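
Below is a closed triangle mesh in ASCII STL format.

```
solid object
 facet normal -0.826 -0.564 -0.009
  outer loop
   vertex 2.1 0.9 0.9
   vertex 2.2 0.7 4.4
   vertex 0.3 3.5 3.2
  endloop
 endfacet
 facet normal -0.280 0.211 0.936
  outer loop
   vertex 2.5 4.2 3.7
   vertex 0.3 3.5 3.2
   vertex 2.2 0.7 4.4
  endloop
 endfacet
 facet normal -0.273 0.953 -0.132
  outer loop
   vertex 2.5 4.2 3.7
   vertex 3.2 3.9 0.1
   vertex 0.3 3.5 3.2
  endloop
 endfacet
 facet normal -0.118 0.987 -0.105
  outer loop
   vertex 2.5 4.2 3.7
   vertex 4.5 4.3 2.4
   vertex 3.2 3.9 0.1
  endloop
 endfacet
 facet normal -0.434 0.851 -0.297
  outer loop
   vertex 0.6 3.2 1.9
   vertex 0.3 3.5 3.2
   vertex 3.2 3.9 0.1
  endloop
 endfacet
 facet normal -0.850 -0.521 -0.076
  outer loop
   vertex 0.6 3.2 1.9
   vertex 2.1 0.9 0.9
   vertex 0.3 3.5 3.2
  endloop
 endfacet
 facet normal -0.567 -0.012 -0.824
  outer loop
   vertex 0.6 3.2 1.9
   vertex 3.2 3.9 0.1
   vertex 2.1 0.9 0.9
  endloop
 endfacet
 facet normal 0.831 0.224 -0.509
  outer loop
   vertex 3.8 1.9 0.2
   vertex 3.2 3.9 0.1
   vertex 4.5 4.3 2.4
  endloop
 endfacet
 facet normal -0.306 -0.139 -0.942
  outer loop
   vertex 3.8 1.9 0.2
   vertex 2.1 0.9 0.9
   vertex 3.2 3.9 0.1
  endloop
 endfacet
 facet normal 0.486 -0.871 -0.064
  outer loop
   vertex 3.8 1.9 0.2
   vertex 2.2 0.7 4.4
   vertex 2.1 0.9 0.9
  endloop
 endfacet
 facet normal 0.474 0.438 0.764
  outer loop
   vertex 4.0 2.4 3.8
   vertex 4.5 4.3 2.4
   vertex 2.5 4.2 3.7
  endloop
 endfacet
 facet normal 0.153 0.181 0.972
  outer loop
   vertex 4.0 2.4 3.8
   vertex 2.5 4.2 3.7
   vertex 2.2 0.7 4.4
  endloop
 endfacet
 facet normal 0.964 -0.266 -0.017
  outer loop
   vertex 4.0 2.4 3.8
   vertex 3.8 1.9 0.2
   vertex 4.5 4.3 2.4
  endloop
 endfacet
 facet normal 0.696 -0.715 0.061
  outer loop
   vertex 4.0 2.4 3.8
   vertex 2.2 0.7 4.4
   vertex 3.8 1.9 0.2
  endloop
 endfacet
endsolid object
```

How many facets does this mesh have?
14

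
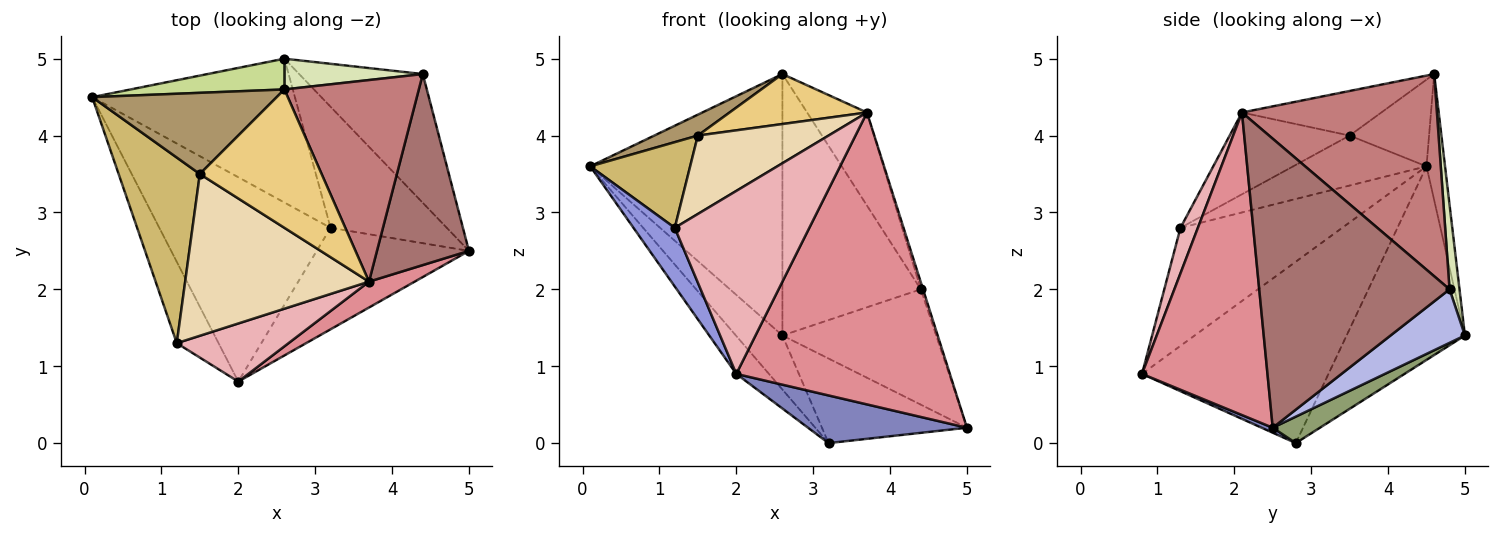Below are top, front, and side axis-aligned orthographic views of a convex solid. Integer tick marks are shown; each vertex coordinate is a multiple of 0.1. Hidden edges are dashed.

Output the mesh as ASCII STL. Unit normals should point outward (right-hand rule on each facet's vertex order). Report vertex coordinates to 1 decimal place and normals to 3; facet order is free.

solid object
 facet normal -0.721 0.126 -0.681
  outer loop
   vertex 3.2 2.8 0.0
   vertex 2.0 0.8 0.9
   vertex 0.1 4.5 3.6
  endloop
 endfacet
 facet normal 0.030 -0.425 -0.905
  outer loop
   vertex 3.2 2.8 0.0
   vertex 5.0 2.5 0.2
   vertex 2.0 0.8 0.9
  endloop
 endfacet
 facet normal -0.917 -0.234 -0.324
  outer loop
   vertex 1.2 1.3 2.8
   vertex 0.1 4.5 3.6
   vertex 2.0 0.8 0.9
  endloop
 endfacet
 facet normal 0.307 0.635 -0.709
  outer loop
   vertex 2.6 5.0 1.4
   vertex 4.4 4.8 2.0
   vertex 5.0 2.5 0.2
  endloop
 endfacet
 facet normal 0.183 0.563 -0.806
  outer loop
   vertex 2.6 5.0 1.4
   vertex 5.0 2.5 0.2
   vertex 3.2 2.8 0.0
  endloop
 endfacet
 facet normal -0.667 0.262 -0.698
  outer loop
   vertex 2.6 5.0 1.4
   vertex 3.2 2.8 0.0
   vertex 0.1 4.5 3.6
  endloop
 endfacet
 facet normal -0.095 0.989 0.116
  outer loop
   vertex 2.6 5.0 1.4
   vertex 0.1 4.5 3.6
   vertex 2.6 4.6 4.8
  endloop
 endfacet
 facet normal 0.071 0.991 0.117
  outer loop
   vertex 2.6 5.0 1.4
   vertex 2.6 4.6 4.8
   vertex 4.4 4.8 2.0
  endloop
 endfacet
 facet normal -0.414 -0.227 0.881
  outer loop
   vertex 1.5 3.5 4.0
   vertex 2.6 4.6 4.8
   vertex 0.1 4.5 3.6
  endloop
 endfacet
 facet normal -0.488 -0.366 0.793
  outer loop
   vertex 1.5 3.5 4.0
   vertex 0.1 4.5 3.6
   vertex 1.2 1.3 2.8
  endloop
 endfacet
 facet normal -0.326 -0.321 0.889
  outer loop
   vertex 3.7 2.1 4.3
   vertex 2.6 4.6 4.8
   vertex 1.5 3.5 4.0
  endloop
 endfacet
 facet normal -0.372 -0.405 0.835
  outer loop
   vertex 3.7 2.1 4.3
   vertex 1.5 3.5 4.0
   vertex 1.2 1.3 2.8
  endloop
 endfacet
 facet normal 0.953 0.011 0.303
  outer loop
   vertex 3.7 2.1 4.3
   vertex 5.0 2.5 0.2
   vertex 4.4 4.8 2.0
  endloop
 endfacet
 facet normal 0.807 0.248 0.536
  outer loop
   vertex 3.7 2.1 4.3
   vertex 4.4 4.8 2.0
   vertex 2.6 4.6 4.8
  endloop
 endfacet
 facet normal 0.505 -0.860 0.076
  outer loop
   vertex 3.7 2.1 4.3
   vertex 2.0 0.8 0.9
   vertex 5.0 2.5 0.2
  endloop
 endfacet
 facet normal 0.122 -0.946 0.300
  outer loop
   vertex 3.7 2.1 4.3
   vertex 1.2 1.3 2.8
   vertex 2.0 0.8 0.9
  endloop
 endfacet
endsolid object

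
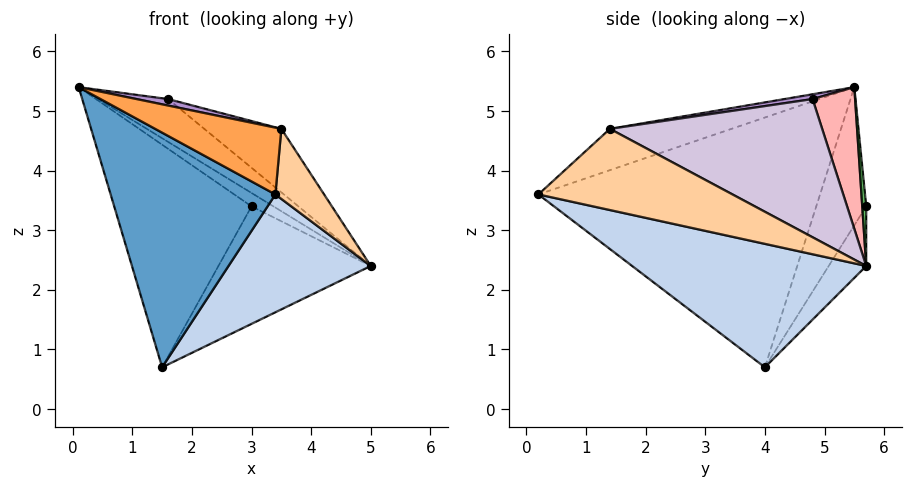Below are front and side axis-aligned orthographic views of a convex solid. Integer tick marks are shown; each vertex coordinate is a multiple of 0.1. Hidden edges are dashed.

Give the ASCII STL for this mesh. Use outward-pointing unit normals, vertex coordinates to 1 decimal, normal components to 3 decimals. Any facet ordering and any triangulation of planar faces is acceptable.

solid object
 facet normal -0.859 -0.503 -0.096
  outer loop
   vertex 1.5 4.0 0.7
   vertex 3.4 0.2 3.6
   vertex 0.1 5.5 5.4
  endloop
 endfacet
 facet normal 0.536 -0.326 -0.778
  outer loop
   vertex 1.5 4.0 0.7
   vertex 5.0 5.7 2.4
   vertex 3.4 0.2 3.6
  endloop
 endfacet
 facet normal -0.529 -0.549 0.647
  outer loop
   vertex 3.5 1.4 4.7
   vertex 0.1 5.5 5.4
   vertex 3.4 0.2 3.6
  endloop
 endfacet
 facet normal 0.955 -0.240 0.175
  outer loop
   vertex 3.5 1.4 4.7
   vertex 3.4 0.2 3.6
   vertex 5.0 5.7 2.4
  endloop
 endfacet
 facet normal 0.168 0.926 0.337
  outer loop
   vertex 3.0 5.7 3.4
   vertex 0.1 5.5 5.4
   vertex 5.0 5.7 2.4
  endloop
 endfacet
 facet normal -0.317 0.872 -0.373
  outer loop
   vertex 3.0 5.7 3.4
   vertex 1.5 4.0 0.7
   vertex 0.1 5.5 5.4
  endloop
 endfacet
 facet normal -0.216 0.876 -0.432
  outer loop
   vertex 3.0 5.7 3.4
   vertex 5.0 5.7 2.4
   vertex 1.5 4.0 0.7
  endloop
 endfacet
 facet normal 0.385 0.633 0.671
  outer loop
   vertex 1.6 4.8 5.2
   vertex 5.0 5.7 2.4
   vertex 0.1 5.5 5.4
  endloop
 endfacet
 facet normal 0.087 -0.097 0.991
  outer loop
   vertex 1.6 4.8 5.2
   vertex 0.1 5.5 5.4
   vertex 3.5 1.4 4.7
  endloop
 endfacet
 facet normal 0.587 0.213 0.781
  outer loop
   vertex 1.6 4.8 5.2
   vertex 3.5 1.4 4.7
   vertex 5.0 5.7 2.4
  endloop
 endfacet
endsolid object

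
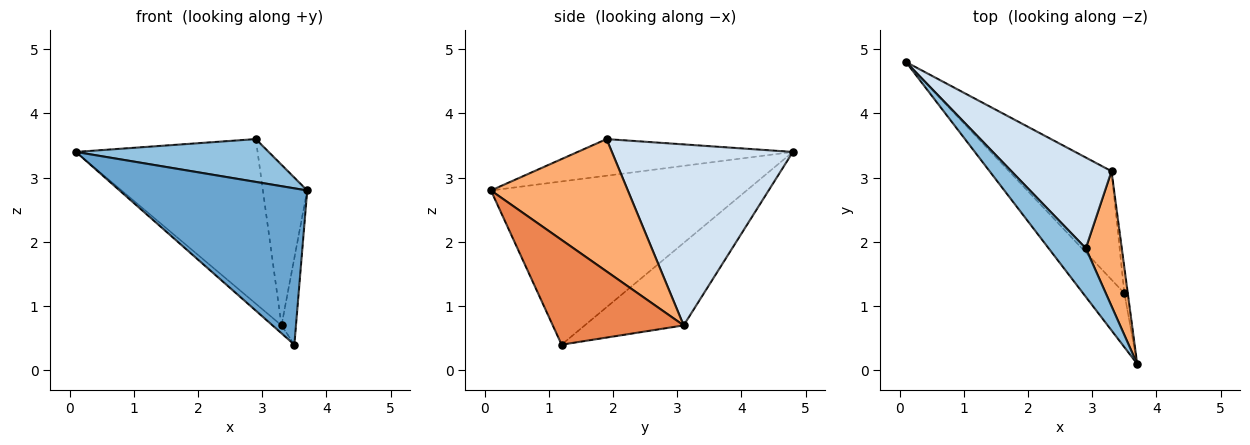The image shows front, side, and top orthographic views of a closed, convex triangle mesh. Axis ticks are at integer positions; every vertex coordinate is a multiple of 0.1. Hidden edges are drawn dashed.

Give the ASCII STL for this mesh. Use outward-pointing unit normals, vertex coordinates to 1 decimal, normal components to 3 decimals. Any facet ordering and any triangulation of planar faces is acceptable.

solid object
 facet normal -0.790 -0.580 -0.200
  outer loop
   vertex 3.5 1.2 0.4
   vertex 3.7 0.1 2.8
   vertex 0.1 4.8 3.4
  endloop
 endfacet
 facet normal -0.594 -0.532 0.603
  outer loop
   vertex 2.9 1.9 3.6
   vertex 0.1 4.8 3.4
   vertex 3.7 0.1 2.8
  endloop
 endfacet
 facet normal -0.626 0.057 -0.778
  outer loop
   vertex 3.3 3.1 0.7
   vertex 3.5 1.2 0.4
   vertex 0.1 4.8 3.4
  endloop
 endfacet
 facet normal 0.657 0.660 0.364
  outer loop
   vertex 3.3 3.1 0.7
   vertex 0.1 4.8 3.4
   vertex 2.9 1.9 3.6
  endloop
 endfacet
 facet normal 0.993 0.110 -0.033
  outer loop
   vertex 3.3 3.1 0.7
   vertex 3.7 0.1 2.8
   vertex 3.5 1.2 0.4
  endloop
 endfacet
 facet normal 0.921 0.298 0.250
  outer loop
   vertex 3.3 3.1 0.7
   vertex 2.9 1.9 3.6
   vertex 3.7 0.1 2.8
  endloop
 endfacet
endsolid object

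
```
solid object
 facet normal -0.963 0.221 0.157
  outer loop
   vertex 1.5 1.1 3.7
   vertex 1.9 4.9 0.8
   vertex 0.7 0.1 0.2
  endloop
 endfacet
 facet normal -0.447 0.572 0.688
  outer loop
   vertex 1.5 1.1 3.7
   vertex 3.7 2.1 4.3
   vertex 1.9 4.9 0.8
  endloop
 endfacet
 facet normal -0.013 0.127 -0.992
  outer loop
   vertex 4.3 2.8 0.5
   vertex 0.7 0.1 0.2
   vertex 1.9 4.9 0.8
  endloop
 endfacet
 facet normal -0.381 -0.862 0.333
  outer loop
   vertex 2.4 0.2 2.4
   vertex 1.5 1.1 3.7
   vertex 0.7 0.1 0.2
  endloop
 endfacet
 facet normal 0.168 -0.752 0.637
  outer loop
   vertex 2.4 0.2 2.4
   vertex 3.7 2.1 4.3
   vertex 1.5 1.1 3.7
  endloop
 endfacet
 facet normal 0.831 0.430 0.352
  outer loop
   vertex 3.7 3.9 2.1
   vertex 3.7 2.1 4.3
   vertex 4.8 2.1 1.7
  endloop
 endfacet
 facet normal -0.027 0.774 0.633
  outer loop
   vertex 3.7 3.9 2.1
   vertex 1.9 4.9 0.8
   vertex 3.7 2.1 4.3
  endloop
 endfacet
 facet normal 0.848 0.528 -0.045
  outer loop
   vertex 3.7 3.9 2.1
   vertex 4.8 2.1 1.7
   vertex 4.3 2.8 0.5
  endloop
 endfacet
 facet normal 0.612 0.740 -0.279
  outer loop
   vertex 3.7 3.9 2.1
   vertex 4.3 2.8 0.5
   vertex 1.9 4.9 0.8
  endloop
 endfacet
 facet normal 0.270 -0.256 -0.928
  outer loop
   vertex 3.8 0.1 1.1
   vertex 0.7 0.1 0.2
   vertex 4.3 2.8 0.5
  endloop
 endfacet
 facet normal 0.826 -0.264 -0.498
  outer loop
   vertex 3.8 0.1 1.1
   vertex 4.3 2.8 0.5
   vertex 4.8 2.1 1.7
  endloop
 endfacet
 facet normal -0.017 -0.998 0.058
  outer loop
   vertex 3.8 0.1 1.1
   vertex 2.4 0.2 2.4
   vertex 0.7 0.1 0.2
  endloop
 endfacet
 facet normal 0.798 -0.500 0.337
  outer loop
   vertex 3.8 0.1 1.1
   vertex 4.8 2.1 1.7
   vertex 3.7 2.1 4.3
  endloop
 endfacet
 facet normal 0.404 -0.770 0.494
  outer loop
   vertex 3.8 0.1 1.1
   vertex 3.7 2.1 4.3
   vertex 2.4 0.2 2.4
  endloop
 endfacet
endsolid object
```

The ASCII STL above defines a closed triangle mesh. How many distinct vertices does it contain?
9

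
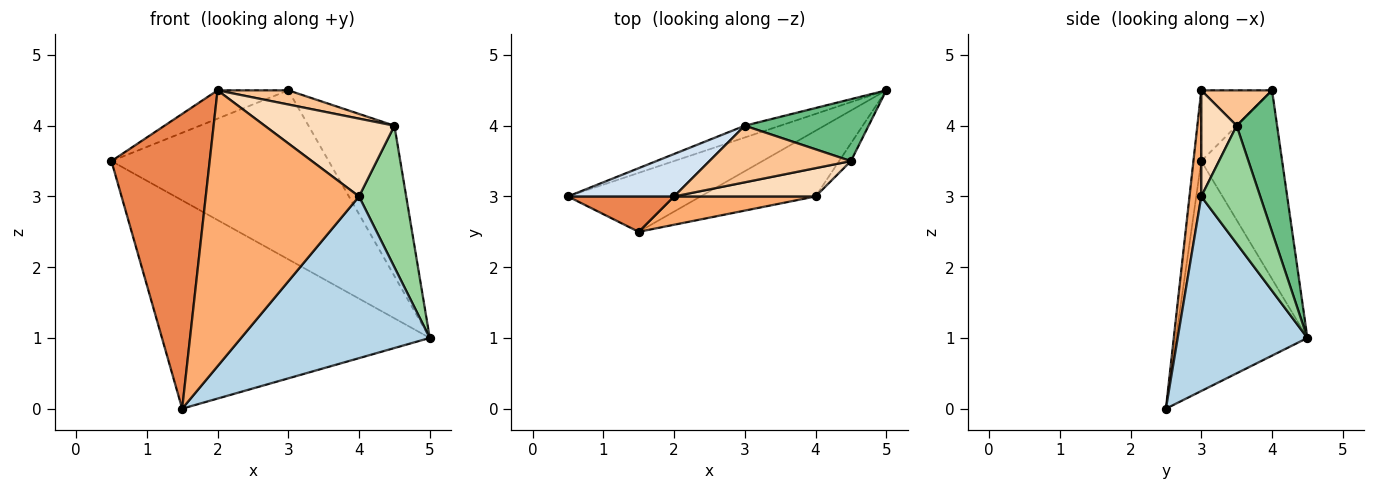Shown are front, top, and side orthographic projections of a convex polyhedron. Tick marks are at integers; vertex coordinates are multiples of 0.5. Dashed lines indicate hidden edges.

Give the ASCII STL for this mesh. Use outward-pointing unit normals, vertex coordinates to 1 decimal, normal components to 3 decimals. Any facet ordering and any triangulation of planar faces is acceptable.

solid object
 facet normal -0.427 0.870 -0.246
  outer loop
   vertex 1.5 2.5 0.0
   vertex 0.5 3.0 3.5
   vertex 5.0 4.5 1.0
  endloop
 endfacet
 facet normal -0.348 0.935 -0.065
  outer loop
   vertex 3.0 4.0 4.5
   vertex 5.0 4.5 1.0
   vertex 0.5 3.0 3.5
  endloop
 endfacet
 facet normal 0.537 -0.781 -0.317
  outer loop
   vertex 4.0 3.0 3.0
   vertex 1.5 2.5 0.0
   vertex 5.0 4.5 1.0
  endloop
 endfacet
 facet normal -0.485 0.485 0.728
  outer loop
   vertex 2.0 3.0 4.5
   vertex 3.0 4.0 4.5
   vertex 0.5 3.0 3.5
  endloop
 endfacet
 facet normal -0.079 -0.990 0.119
  outer loop
   vertex 2.0 3.0 4.5
   vertex 0.5 3.0 3.5
   vertex 1.5 2.5 0.0
  endloop
 endfacet
 facet normal 0.076 -0.992 0.102
  outer loop
   vertex 2.0 3.0 4.5
   vertex 1.5 2.5 0.0
   vertex 4.0 3.0 3.0
  endloop
 endfacet
 facet normal 0.236 -0.236 0.943
  outer loop
   vertex 4.5 3.5 4.0
   vertex 3.0 4.0 4.5
   vertex 2.0 3.0 4.5
  endloop
 endfacet
 facet normal 0.248 -0.910 0.331
  outer loop
   vertex 4.5 3.5 4.0
   vertex 2.0 3.0 4.5
   vertex 4.0 3.0 3.0
  endloop
 endfacet
 facet normal 0.399 0.848 0.349
  outer loop
   vertex 4.5 3.5 4.0
   vertex 5.0 4.5 1.0
   vertex 3.0 4.0 4.5
  endloop
 endfacet
 facet normal 0.778 -0.623 -0.078
  outer loop
   vertex 4.5 3.5 4.0
   vertex 4.0 3.0 3.0
   vertex 5.0 4.5 1.0
  endloop
 endfacet
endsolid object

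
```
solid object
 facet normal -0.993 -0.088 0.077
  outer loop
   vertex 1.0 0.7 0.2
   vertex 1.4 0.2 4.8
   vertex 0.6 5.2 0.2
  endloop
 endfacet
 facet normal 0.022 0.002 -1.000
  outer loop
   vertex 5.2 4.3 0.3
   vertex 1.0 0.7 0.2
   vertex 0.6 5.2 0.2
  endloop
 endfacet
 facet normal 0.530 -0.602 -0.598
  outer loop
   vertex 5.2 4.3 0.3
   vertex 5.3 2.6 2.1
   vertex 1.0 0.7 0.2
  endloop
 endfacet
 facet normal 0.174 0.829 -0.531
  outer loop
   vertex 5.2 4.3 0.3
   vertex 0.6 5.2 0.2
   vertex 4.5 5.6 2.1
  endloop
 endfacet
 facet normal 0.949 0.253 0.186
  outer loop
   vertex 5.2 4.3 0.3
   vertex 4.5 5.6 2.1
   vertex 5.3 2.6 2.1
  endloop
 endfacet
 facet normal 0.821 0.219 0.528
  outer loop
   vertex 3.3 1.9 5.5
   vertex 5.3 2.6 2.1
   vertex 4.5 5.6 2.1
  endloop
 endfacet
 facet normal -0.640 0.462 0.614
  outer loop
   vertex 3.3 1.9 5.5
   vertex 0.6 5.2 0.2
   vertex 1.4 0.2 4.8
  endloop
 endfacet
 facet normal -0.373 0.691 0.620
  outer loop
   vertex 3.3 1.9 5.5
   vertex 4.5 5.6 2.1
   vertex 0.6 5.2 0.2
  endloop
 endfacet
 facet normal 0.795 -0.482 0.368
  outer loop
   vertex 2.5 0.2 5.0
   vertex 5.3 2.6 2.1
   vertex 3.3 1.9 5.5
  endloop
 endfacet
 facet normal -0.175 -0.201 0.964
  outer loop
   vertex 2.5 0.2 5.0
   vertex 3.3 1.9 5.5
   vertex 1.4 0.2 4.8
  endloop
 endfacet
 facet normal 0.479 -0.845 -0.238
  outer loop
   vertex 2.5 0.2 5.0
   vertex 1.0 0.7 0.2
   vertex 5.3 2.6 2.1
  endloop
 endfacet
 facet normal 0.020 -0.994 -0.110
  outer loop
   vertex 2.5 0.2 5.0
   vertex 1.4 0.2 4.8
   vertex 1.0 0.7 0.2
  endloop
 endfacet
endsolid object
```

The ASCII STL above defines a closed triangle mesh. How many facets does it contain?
12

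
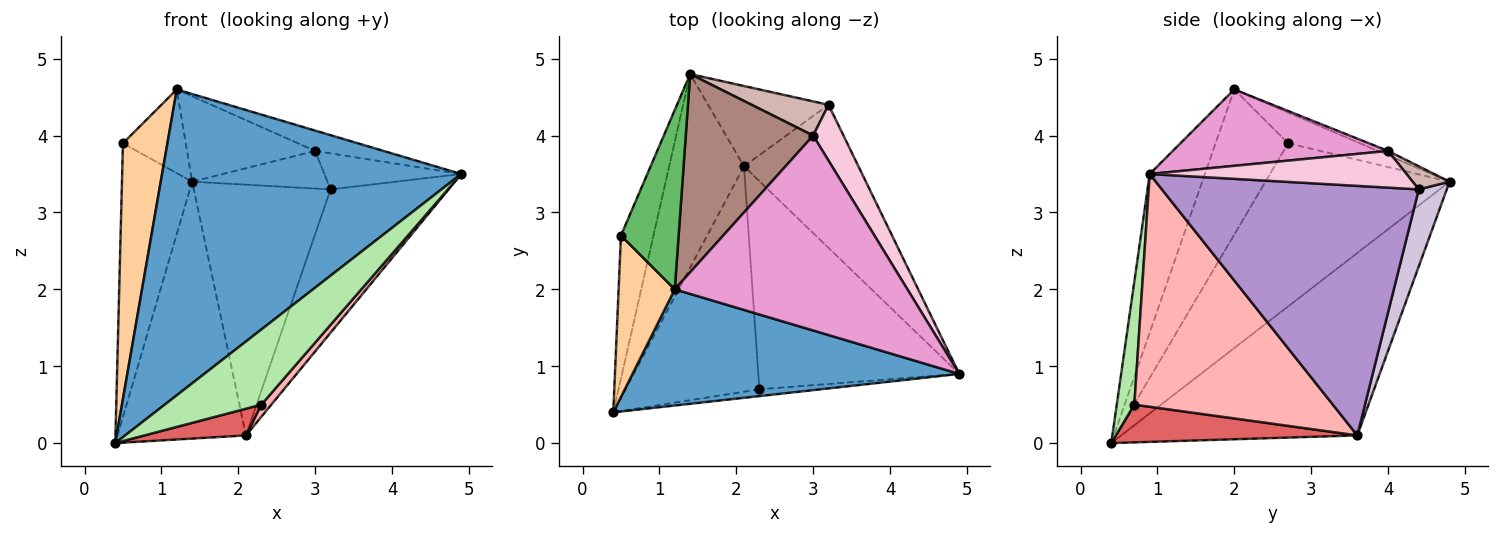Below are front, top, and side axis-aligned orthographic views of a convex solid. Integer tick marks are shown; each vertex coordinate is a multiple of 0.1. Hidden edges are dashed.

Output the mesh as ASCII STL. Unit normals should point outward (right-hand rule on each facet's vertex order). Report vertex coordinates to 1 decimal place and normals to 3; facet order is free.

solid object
 facet normal -0.170 -0.921 0.350
  outer loop
   vertex 1.2 2.0 4.6
   vertex 0.4 0.4 0.0
   vertex 4.9 0.9 3.5
  endloop
 endfacet
 facet normal -0.826 0.450 -0.339
  outer loop
   vertex 2.1 3.6 0.1
   vertex 0.4 0.4 0.0
   vertex 1.4 4.8 3.4
  endloop
 endfacet
 facet normal -0.919 0.350 -0.183
  outer loop
   vertex 0.5 2.7 3.9
   vertex 1.4 4.8 3.4
   vertex 0.4 0.4 0.0
  endloop
 endfacet
 facet normal -0.810 -0.496 0.313
  outer loop
   vertex 0.5 2.7 3.9
   vertex 0.4 0.4 0.0
   vertex 1.2 2.0 4.6
  endloop
 endfacet
 facet normal -0.435 0.381 0.816
  outer loop
   vertex 0.5 2.7 3.9
   vertex 1.2 2.0 4.6
   vertex 1.4 4.8 3.4
  endloop
 endfacet
 facet normal 0.178 -0.980 -0.089
  outer loop
   vertex 2.3 0.7 0.5
   vertex 4.9 0.9 3.5
   vertex 0.4 0.4 0.0
  endloop
 endfacet
 facet normal 0.270 -0.113 -0.956
  outer loop
   vertex 2.3 0.7 0.5
   vertex 0.4 0.4 0.0
   vertex 2.1 3.6 0.1
  endloop
 endfacet
 facet normal 0.756 -0.038 -0.653
  outer loop
   vertex 2.3 0.7 0.5
   vertex 2.1 3.6 0.1
   vertex 4.9 0.9 3.5
  endloop
 endfacet
 facet normal 0.839 0.385 -0.385
  outer loop
   vertex 3.2 4.4 3.3
   vertex 4.9 0.9 3.5
   vertex 2.1 3.6 0.1
  endloop
 endfacet
 facet normal 0.191 0.935 -0.299
  outer loop
   vertex 3.2 4.4 3.3
   vertex 2.1 3.6 0.1
   vertex 1.4 4.8 3.4
  endloop
 endfacet
 facet normal -0.032 0.396 0.918
  outer loop
   vertex 3.0 4.0 3.8
   vertex 1.4 4.8 3.4
   vertex 1.2 2.0 4.6
  endloop
 endfacet
 facet normal 0.198 0.725 0.659
  outer loop
   vertex 3.0 4.0 3.8
   vertex 3.2 4.4 3.3
   vertex 1.4 4.8 3.4
  endloop
 endfacet
 facet normal 0.310 0.099 0.945
  outer loop
   vertex 3.0 4.0 3.8
   vertex 1.2 2.0 4.6
   vertex 4.9 0.9 3.5
  endloop
 endfacet
 facet normal 0.713 0.380 0.589
  outer loop
   vertex 3.0 4.0 3.8
   vertex 4.9 0.9 3.5
   vertex 3.2 4.4 3.3
  endloop
 endfacet
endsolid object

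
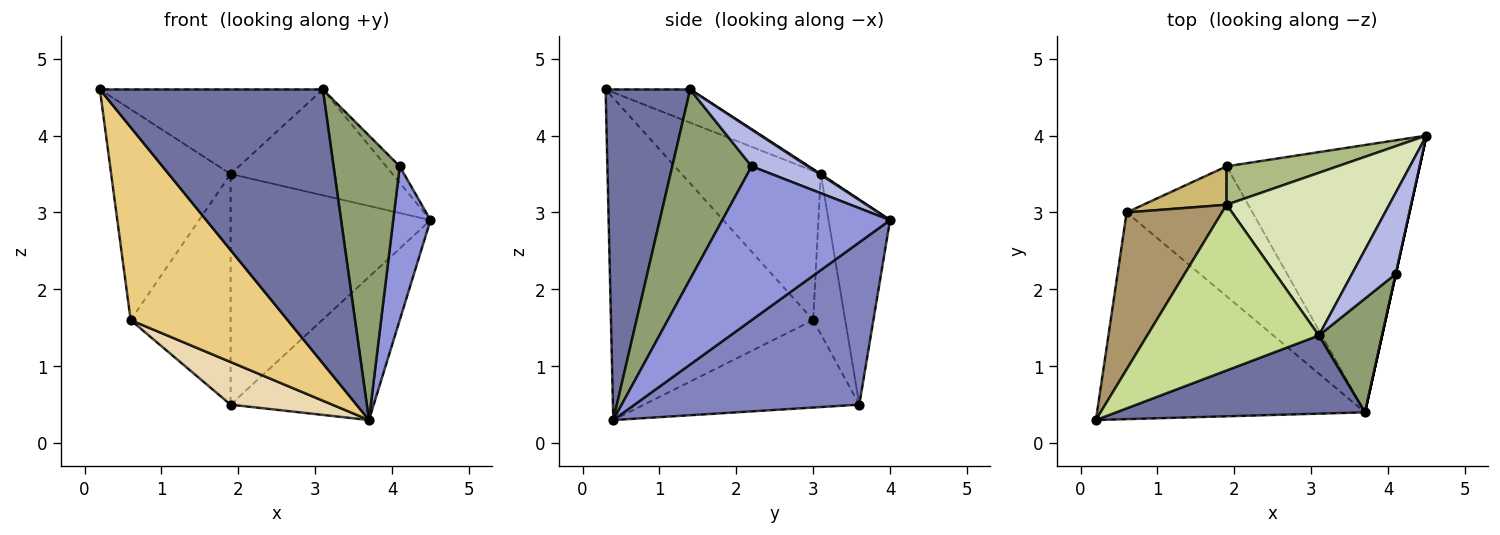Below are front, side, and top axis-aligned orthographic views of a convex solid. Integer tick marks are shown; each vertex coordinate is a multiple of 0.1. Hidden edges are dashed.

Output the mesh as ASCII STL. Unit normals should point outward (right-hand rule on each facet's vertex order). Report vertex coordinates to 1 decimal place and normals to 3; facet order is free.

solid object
 facet normal 0.343 -0.903 0.258
  outer loop
   vertex 3.1 1.4 4.6
   vertex 0.2 0.3 4.6
   vertex 3.7 0.4 0.3
  endloop
 endfacet
 facet normal 0.595 0.379 -0.708
  outer loop
   vertex 1.9 3.6 0.5
   vertex 4.5 4.0 2.9
   vertex 3.7 0.4 0.3
  endloop
 endfacet
 facet normal 0.976 -0.217 0.000
  outer loop
   vertex 4.1 2.2 3.6
   vertex 3.7 0.4 0.3
   vertex 4.5 4.0 2.9
  endloop
 endfacet
 facet normal 0.635 0.154 0.757
  outer loop
   vertex 4.1 2.2 3.6
   vertex 4.5 4.0 2.9
   vertex 3.1 1.4 4.6
  endloop
 endfacet
 facet normal 0.744 -0.620 0.248
  outer loop
   vertex 4.1 2.2 3.6
   vertex 3.1 1.4 4.6
   vertex 3.7 0.4 0.3
  endloop
 endfacet
 facet normal -0.290 0.944 0.157
  outer loop
   vertex 1.9 3.1 3.5
   vertex 4.5 4.0 2.9
   vertex 1.9 3.6 0.5
  endloop
 endfacet
 facet normal -0.170 0.448 0.878
  outer loop
   vertex 1.9 3.1 3.5
   vertex 0.2 0.3 4.6
   vertex 3.1 1.4 4.6
  endloop
 endfacet
 facet normal 0.005 0.546 0.838
  outer loop
   vertex 1.9 3.1 3.5
   vertex 3.1 1.4 4.6
   vertex 4.5 4.0 2.9
  endloop
 endfacet
 facet normal -0.683 0.586 0.436
  outer loop
   vertex 0.6 3.0 1.6
   vertex 0.2 0.3 4.6
   vertex 1.9 3.1 3.5
  endloop
 endfacet
 facet normal -0.301 0.941 0.157
  outer loop
   vertex 0.6 3.0 1.6
   vertex 1.9 3.1 3.5
   vertex 1.9 3.6 0.5
  endloop
 endfacet
 facet normal -0.660 -0.512 -0.549
  outer loop
   vertex 0.6 3.0 1.6
   vertex 3.7 0.4 0.3
   vertex 0.2 0.3 4.6
  endloop
 endfacet
 facet normal -0.551 -0.260 -0.793
  outer loop
   vertex 0.6 3.0 1.6
   vertex 1.9 3.6 0.5
   vertex 3.7 0.4 0.3
  endloop
 endfacet
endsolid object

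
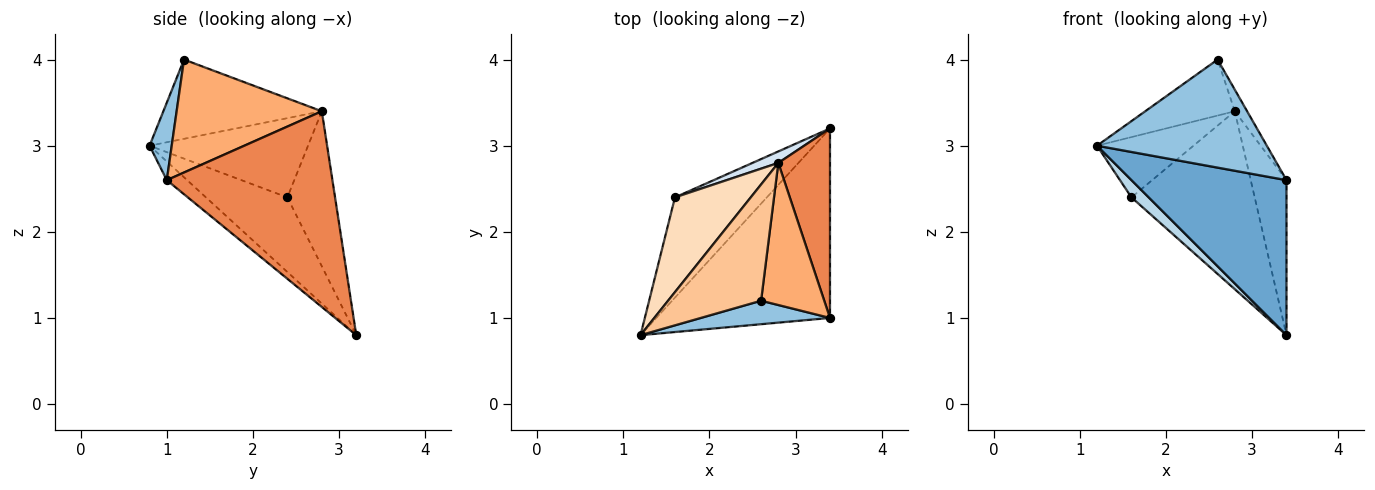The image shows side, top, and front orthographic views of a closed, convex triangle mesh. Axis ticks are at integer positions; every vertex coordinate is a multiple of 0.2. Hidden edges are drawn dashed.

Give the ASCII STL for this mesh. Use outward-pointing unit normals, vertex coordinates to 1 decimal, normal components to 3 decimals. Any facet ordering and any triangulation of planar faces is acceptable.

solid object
 facet normal -0.083 -0.631 -0.771
  outer loop
   vertex 3.4 1.0 2.6
   vertex 1.2 0.8 3.0
   vertex 3.4 3.2 0.8
  endloop
 endfacet
 facet normal 0.126 -0.969 0.211
  outer loop
   vertex 3.4 1.0 2.6
   vertex 2.6 1.2 4.0
   vertex 1.2 0.8 3.0
  endloop
 endfacet
 facet normal -0.625 -0.132 -0.769
  outer loop
   vertex 1.6 2.4 2.4
   vertex 3.4 3.2 0.8
   vertex 1.2 0.8 3.0
  endloop
 endfacet
 facet normal -0.360 0.931 0.060
  outer loop
   vertex 2.8 2.8 3.4
   vertex 3.4 3.2 0.8
   vertex 1.6 2.4 2.4
  endloop
 endfacet
 facet normal 0.946 0.204 0.250
  outer loop
   vertex 2.8 2.8 3.4
   vertex 3.4 1.0 2.6
   vertex 3.4 3.2 0.8
  endloop
 endfacet
 facet normal 0.870 0.074 0.487
  outer loop
   vertex 2.8 2.8 3.4
   vertex 2.6 1.2 4.0
   vertex 3.4 1.0 2.6
  endloop
 endfacet
 facet normal -0.609 0.344 0.715
  outer loop
   vertex 2.8 2.8 3.4
   vertex 1.2 0.8 3.0
   vertex 2.6 1.2 4.0
  endloop
 endfacet
 facet normal -0.661 0.403 0.633
  outer loop
   vertex 2.8 2.8 3.4
   vertex 1.6 2.4 2.4
   vertex 1.2 0.8 3.0
  endloop
 endfacet
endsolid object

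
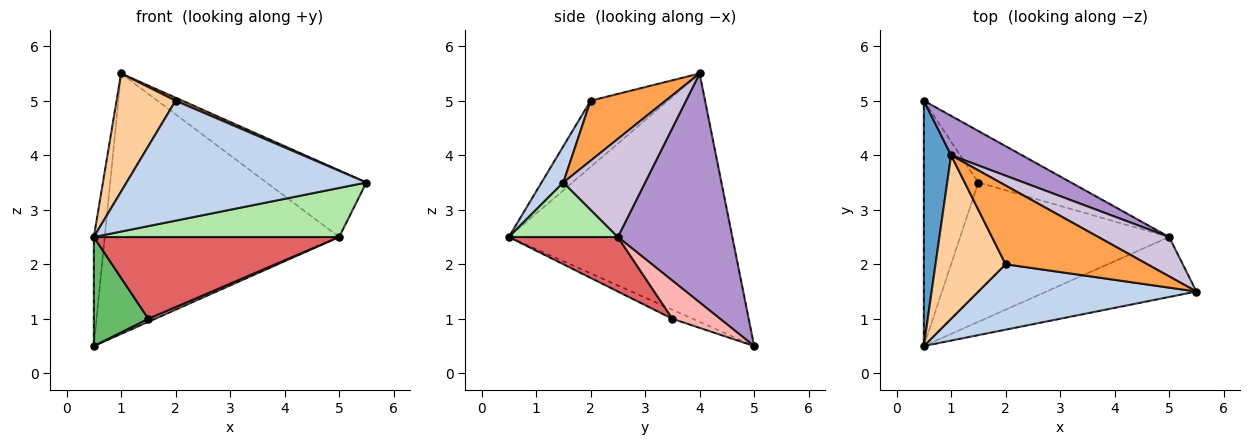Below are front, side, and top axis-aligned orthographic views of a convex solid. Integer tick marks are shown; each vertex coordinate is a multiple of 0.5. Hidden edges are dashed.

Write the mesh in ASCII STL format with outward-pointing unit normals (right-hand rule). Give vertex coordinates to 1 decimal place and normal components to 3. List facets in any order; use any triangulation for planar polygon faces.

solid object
 facet normal -0.993 0.048 0.109
  outer loop
   vertex 1.0 4.0 5.5
   vertex 0.5 5.0 0.5
   vertex 0.5 0.5 2.5
  endloop
 endfacet
 facet normal 0.080 -0.875 0.477
  outer loop
   vertex 2.0 2.0 5.0
   vertex 0.5 0.5 2.5
   vertex 5.5 1.5 3.5
  endloop
 endfacet
 facet normal 0.389 -0.035 0.920
  outer loop
   vertex 2.0 2.0 5.0
   vertex 5.5 1.5 3.5
   vertex 1.0 4.0 5.5
  endloop
 endfacet
 facet normal -0.608 -0.465 0.644
  outer loop
   vertex 2.0 2.0 5.0
   vertex 1.0 4.0 5.5
   vertex 0.5 0.5 2.5
  endloop
 endfacet
 facet normal -0.151 -0.402 -0.903
  outer loop
   vertex 1.5 3.5 1.0
   vertex 0.5 0.5 2.5
   vertex 0.5 5.0 0.5
  endloop
 endfacet
 facet normal 0.271 -0.610 -0.745
  outer loop
   vertex 5.0 2.5 2.5
   vertex 5.5 1.5 3.5
   vertex 0.5 0.5 2.5
  endloop
 endfacet
 facet normal 0.219 -0.494 -0.841
  outer loop
   vertex 5.0 2.5 2.5
   vertex 0.5 0.5 2.5
   vertex 1.5 3.5 1.0
  endloop
 endfacet
 facet normal 0.380 -0.054 -0.923
  outer loop
   vertex 5.0 2.5 2.5
   vertex 1.5 3.5 1.0
   vertex 0.5 5.0 0.5
  endloop
 endfacet
 facet normal 0.435 0.890 0.135
  outer loop
   vertex 5.0 2.5 2.5
   vertex 0.5 5.0 0.5
   vertex 1.0 4.0 5.5
  endloop
 endfacet
 facet normal 0.576 0.704 0.416
  outer loop
   vertex 5.0 2.5 2.5
   vertex 1.0 4.0 5.5
   vertex 5.5 1.5 3.5
  endloop
 endfacet
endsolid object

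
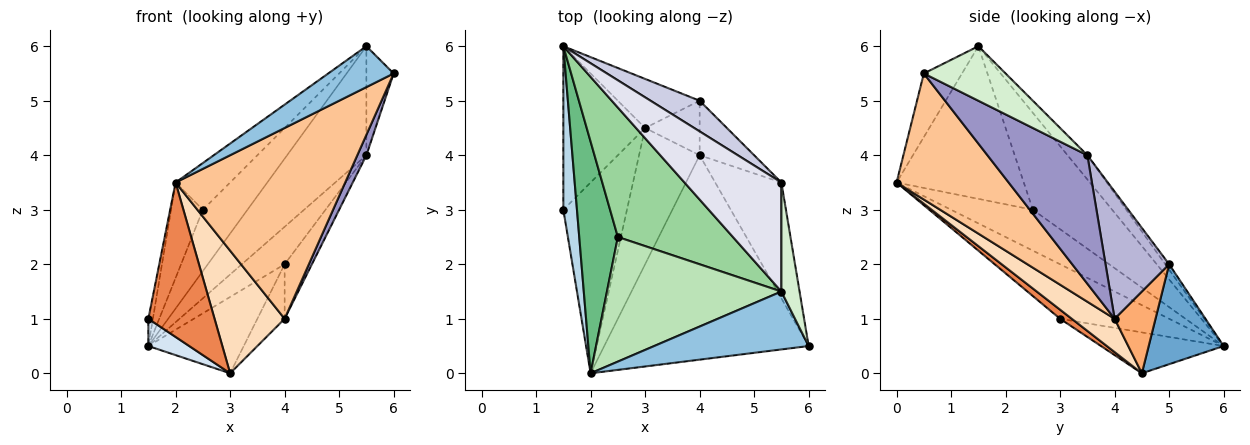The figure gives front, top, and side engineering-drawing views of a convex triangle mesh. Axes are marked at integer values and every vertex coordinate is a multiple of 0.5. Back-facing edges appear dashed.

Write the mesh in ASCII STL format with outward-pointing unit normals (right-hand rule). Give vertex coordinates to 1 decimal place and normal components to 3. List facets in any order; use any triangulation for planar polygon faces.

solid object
 facet normal 0.551 0.702 -0.451
  outer loop
   vertex 4.0 5.0 2.0
   vertex 3.0 4.5 0.0
   vertex 1.5 6.0 0.5
  endloop
 endfacet
 facet normal -0.319 -0.547 0.774
  outer loop
   vertex 5.5 1.5 6.0
   vertex 2.0 0.0 3.5
   vertex 6.0 0.5 5.5
  endloop
 endfacet
 facet normal -0.969 0.040 0.242
  outer loop
   vertex 1.5 3.0 1.0
   vertex 2.0 0.0 3.5
   vertex 1.5 6.0 0.5
  endloop
 endfacet
 facet normal -0.442 -0.147 -0.885
  outer loop
   vertex 1.5 3.0 1.0
   vertex 1.5 6.0 0.5
   vertex 3.0 4.5 0.0
  endloop
 endfacet
 facet normal 0.110 -0.625 -0.772
  outer loop
   vertex 1.5 3.0 1.0
   vertex 3.0 4.5 0.0
   vertex 2.0 0.0 3.5
  endloop
 endfacet
 facet normal 0.728 0.485 -0.485
  outer loop
   vertex 4.0 4.0 1.0
   vertex 3.0 4.5 0.0
   vertex 4.0 5.0 2.0
  endloop
 endfacet
 facet normal 0.411 -0.622 -0.666
  outer loop
   vertex 4.0 4.0 1.0
   vertex 6.0 0.5 5.5
   vertex 2.0 0.0 3.5
  endloop
 endfacet
 facet normal 0.378 -0.619 -0.688
  outer loop
   vertex 4.0 4.0 1.0
   vertex 2.0 0.0 3.5
   vertex 3.0 4.5 0.0
  endloop
 endfacet
 facet normal -0.700 0.272 0.661
  outer loop
   vertex 2.5 2.5 3.0
   vertex 1.5 6.0 0.5
   vertex 2.0 0.0 3.5
  endloop
 endfacet
 facet normal -0.606 0.341 0.719
  outer loop
   vertex 2.5 2.5 3.0
   vertex 5.5 1.5 6.0
   vertex 1.5 6.0 0.5
  endloop
 endfacet
 facet normal -0.634 0.272 0.724
  outer loop
   vertex 2.5 2.5 3.0
   vertex 2.0 0.0 3.5
   vertex 5.5 1.5 6.0
  endloop
 endfacet
 facet normal 0.905 0.302 0.302
  outer loop
   vertex 5.5 3.5 4.0
   vertex 5.5 1.5 6.0
   vertex 6.0 0.5 5.5
  endloop
 endfacet
 facet normal 0.886 -0.081 -0.456
  outer loop
   vertex 5.5 3.5 4.0
   vertex 6.0 0.5 5.5
   vertex 4.0 4.0 1.0
  endloop
 endfacet
 facet normal 0.855 0.367 -0.367
  outer loop
   vertex 5.5 3.5 4.0
   vertex 4.0 4.0 1.0
   vertex 4.0 5.0 2.0
  endloop
 endfacet
 facet normal -0.070 0.772 0.632
  outer loop
   vertex 5.5 3.5 4.0
   vertex 4.0 5.0 2.0
   vertex 1.5 6.0 0.5
  endloop
 endfacet
 facet normal -0.174 0.696 0.696
  outer loop
   vertex 5.5 3.5 4.0
   vertex 1.5 6.0 0.5
   vertex 5.5 1.5 6.0
  endloop
 endfacet
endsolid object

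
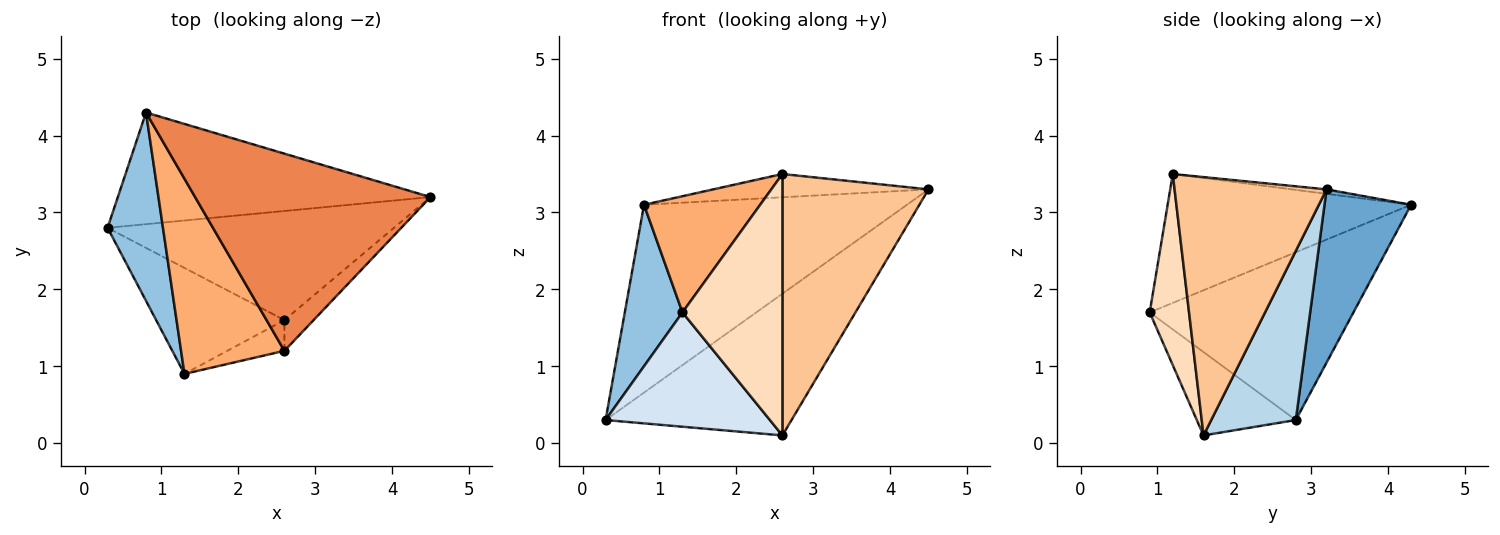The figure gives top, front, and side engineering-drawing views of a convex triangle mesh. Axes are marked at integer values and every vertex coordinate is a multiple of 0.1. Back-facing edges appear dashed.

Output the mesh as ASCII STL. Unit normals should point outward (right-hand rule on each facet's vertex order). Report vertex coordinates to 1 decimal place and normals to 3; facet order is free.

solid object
 facet normal 0.272 0.827 -0.492
  outer loop
   vertex 0.8 4.3 3.1
   vertex 4.5 3.2 3.3
   vertex 0.3 2.8 0.3
  endloop
 endfacet
 facet normal -0.917 -0.260 0.303
  outer loop
   vertex 0.8 4.3 3.1
   vertex 0.3 2.8 0.3
   vertex 1.3 0.9 1.7
  endloop
 endfacet
 facet normal 0.339 0.745 -0.574
  outer loop
   vertex 2.6 1.6 0.1
   vertex 0.3 2.8 0.3
   vertex 4.5 3.2 3.3
  endloop
 endfacet
 facet normal -0.404 -0.671 -0.622
  outer loop
   vertex 2.6 1.6 0.1
   vertex 1.3 0.9 1.7
   vertex 0.3 2.8 0.3
  endloop
 endfacet
 facet normal -0.019 0.117 0.993
  outer loop
   vertex 2.6 1.2 3.5
   vertex 4.5 3.2 3.3
   vertex 0.8 4.3 3.1
  endloop
 endfacet
 facet normal -0.731 -0.349 0.586
  outer loop
   vertex 2.6 1.2 3.5
   vertex 0.8 4.3 3.1
   vertex 1.3 0.9 1.7
  endloop
 endfacet
 facet normal 0.719 -0.691 -0.081
  outer loop
   vertex 2.6 1.2 3.5
   vertex 2.6 1.6 0.1
   vertex 4.5 3.2 3.3
  endloop
 endfacet
 facet normal 0.364 -0.925 -0.109
  outer loop
   vertex 2.6 1.2 3.5
   vertex 1.3 0.9 1.7
   vertex 2.6 1.6 0.1
  endloop
 endfacet
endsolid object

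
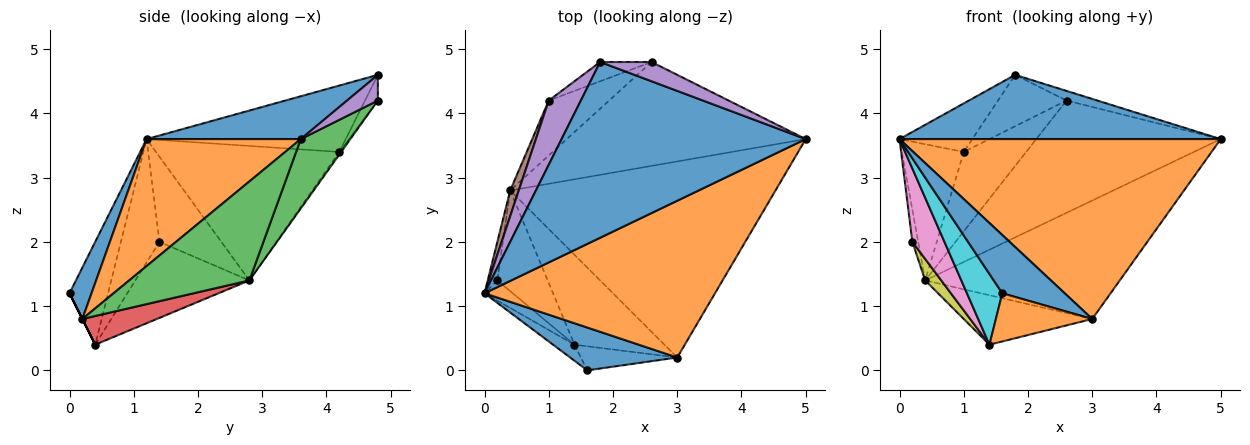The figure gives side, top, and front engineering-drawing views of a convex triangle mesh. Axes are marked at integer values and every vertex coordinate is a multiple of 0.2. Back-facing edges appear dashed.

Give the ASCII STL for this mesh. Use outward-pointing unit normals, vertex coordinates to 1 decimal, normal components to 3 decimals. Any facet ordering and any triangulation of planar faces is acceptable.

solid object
 facet normal 0.163 -0.339 0.927
  outer loop
   vertex 1.8 4.8 4.6
   vertex 0.0 1.2 3.6
   vertex 5.0 3.6 3.6
  endloop
 endfacet
 facet normal 0.340 -0.709 0.618
  outer loop
   vertex 3.0 0.2 0.8
   vertex 5.0 3.6 3.6
   vertex 0.0 1.2 3.6
  endloop
 endfacet
 facet normal 0.304 0.492 -0.815
  outer loop
   vertex 3.0 0.2 0.8
   vertex 0.4 2.8 1.4
   vertex 5.0 3.6 3.6
  endloop
 endfacet
 facet normal 0.269 0.464 -0.844
  outer loop
   vertex 3.0 0.2 0.8
   vertex 1.4 0.4 0.4
   vertex 0.4 2.8 1.4
  endloop
 endfacet
 facet normal -0.855 0.313 0.414
  outer loop
   vertex 1.0 4.2 3.4
   vertex 0.0 1.2 3.6
   vertex 1.8 4.8 4.6
  endloop
 endfacet
 facet normal -0.946 0.319 0.060
  outer loop
   vertex 1.0 4.2 3.4
   vertex 0.4 2.8 1.4
   vertex 0.0 1.2 3.6
  endloop
 endfacet
 facet normal -0.757 -0.630 -0.173
  outer loop
   vertex 0.2 1.4 2.0
   vertex 1.4 0.4 0.4
   vertex 0.0 1.2 3.6
  endloop
 endfacet
 facet normal -0.989 0.093 -0.112
  outer loop
   vertex 0.2 1.4 2.0
   vertex 0.0 1.2 3.6
   vertex 0.4 2.8 1.4
  endloop
 endfacet
 facet normal -0.828 -0.117 -0.548
  outer loop
   vertex 0.2 1.4 2.0
   vertex 0.4 2.8 1.4
   vertex 1.4 0.4 0.4
  endloop
 endfacet
 facet normal -0.729 -0.668 -0.152
  outer loop
   vertex 1.6 0.0 1.2
   vertex 0.0 1.2 3.6
   vertex 1.4 0.4 0.4
  endloop
 endfacet
 facet normal 0.274 -0.775 0.570
  outer loop
   vertex 1.6 0.0 1.2
   vertex 3.0 0.2 0.8
   vertex 0.0 1.2 3.6
  endloop
 endfacet
 facet normal 0.000 -0.894 -0.447
  outer loop
   vertex 1.6 0.0 1.2
   vertex 1.4 0.4 0.4
   vertex 3.0 0.2 0.8
  endloop
 endfacet
 facet normal 0.193 0.720 -0.666
  outer loop
   vertex 2.6 4.8 4.2
   vertex 5.0 3.6 3.6
   vertex 0.4 2.8 1.4
  endloop
 endfacet
 facet normal -0.024 0.822 -0.568
  outer loop
   vertex 2.6 4.8 4.2
   vertex 0.4 2.8 1.4
   vertex 1.0 4.2 3.4
  endloop
 endfacet
 facet normal 0.408 0.408 0.816
  outer loop
   vertex 2.6 4.8 4.2
   vertex 1.8 4.8 4.6
   vertex 5.0 3.6 3.6
  endloop
 endfacet
 facet normal -0.173 0.922 -0.346
  outer loop
   vertex 2.6 4.8 4.2
   vertex 1.0 4.2 3.4
   vertex 1.8 4.8 4.6
  endloop
 endfacet
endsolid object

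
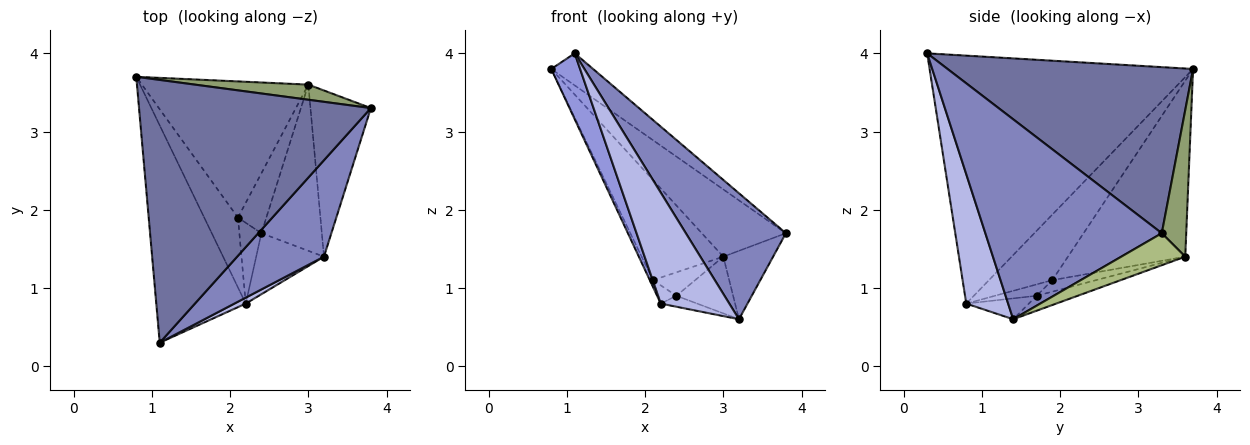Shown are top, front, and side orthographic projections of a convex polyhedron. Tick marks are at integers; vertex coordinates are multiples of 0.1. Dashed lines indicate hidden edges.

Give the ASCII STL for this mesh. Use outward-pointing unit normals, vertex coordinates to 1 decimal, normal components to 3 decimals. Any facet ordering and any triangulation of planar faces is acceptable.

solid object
 facet normal 0.579 0.099 0.809
  outer loop
   vertex 1.1 0.3 4.0
   vertex 3.8 3.3 1.7
   vertex 0.8 3.7 3.8
  endloop
 endfacet
 facet normal 0.814 -0.462 0.353
  outer loop
   vertex 3.2 1.4 0.6
   vertex 3.8 3.3 1.7
   vertex 1.1 0.3 4.0
  endloop
 endfacet
 facet normal -0.936 -0.102 -0.338
  outer loop
   vertex 2.2 0.8 0.8
   vertex 1.1 0.3 4.0
   vertex 0.8 3.7 3.8
  endloop
 endfacet
 facet normal 0.521 -0.853 0.046
  outer loop
   vertex 2.2 0.8 0.8
   vertex 3.2 1.4 0.6
   vertex 1.1 0.3 4.0
  endloop
 endfacet
 facet normal 0.273 0.939 0.211
  outer loop
   vertex 3.0 3.6 1.4
   vertex 0.8 3.7 3.8
   vertex 3.8 3.3 1.7
  endloop
 endfacet
 facet normal 0.440 0.342 -0.831
  outer loop
   vertex 3.0 3.6 1.4
   vertex 3.8 3.3 1.7
   vertex 3.2 1.4 0.6
  endloop
 endfacet
 facet normal -0.290 0.169 -0.942
  outer loop
   vertex 2.4 1.7 0.9
   vertex 3.2 1.4 0.6
   vertex 2.2 0.8 0.8
  endloop
 endfacet
 facet normal -0.228 0.314 -0.922
  outer loop
   vertex 2.4 1.7 0.9
   vertex 3.0 3.6 1.4
   vertex 3.2 1.4 0.6
  endloop
 endfacet
 facet normal -0.648 0.451 -0.613
  outer loop
   vertex 2.1 1.9 1.1
   vertex 0.8 3.7 3.8
   vertex 3.0 3.6 1.4
  endloop
 endfacet
 facet normal -0.353 0.341 -0.871
  outer loop
   vertex 2.1 1.9 1.1
   vertex 3.0 3.6 1.4
   vertex 2.4 1.7 0.9
  endloop
 endfacet
 facet normal -0.888 0.044 -0.457
  outer loop
   vertex 2.1 1.9 1.1
   vertex 2.2 0.8 0.8
   vertex 0.8 3.7 3.8
  endloop
 endfacet
 facet normal -0.450 0.197 -0.871
  outer loop
   vertex 2.1 1.9 1.1
   vertex 2.4 1.7 0.9
   vertex 2.2 0.8 0.8
  endloop
 endfacet
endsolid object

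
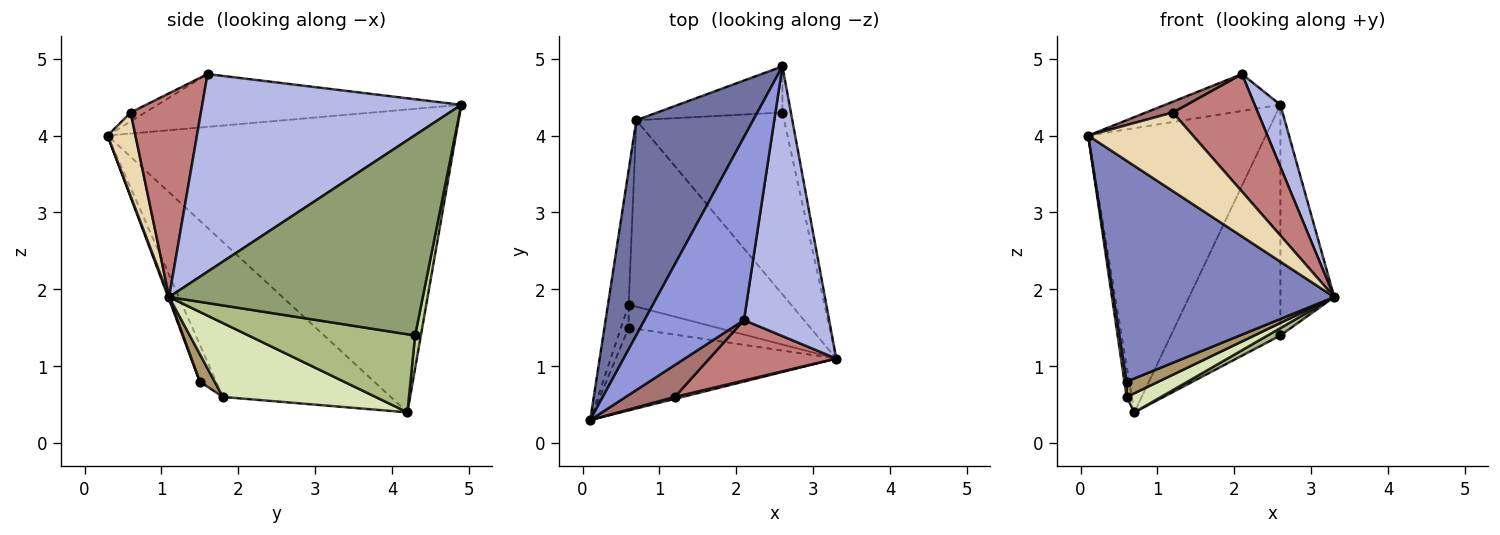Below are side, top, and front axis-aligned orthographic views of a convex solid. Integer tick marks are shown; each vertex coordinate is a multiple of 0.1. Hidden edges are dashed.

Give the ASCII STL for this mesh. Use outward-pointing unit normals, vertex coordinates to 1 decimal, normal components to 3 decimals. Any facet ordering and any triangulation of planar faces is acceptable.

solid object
 facet normal -0.842 0.430 0.325
  outer loop
   vertex 0.7 4.2 0.4
   vertex 0.1 0.3 4.0
   vertex 2.6 4.9 4.4
  endloop
 endfacet
 facet normal 0.004 -0.937 -0.351
  outer loop
   vertex 0.6 1.5 0.8
   vertex 3.3 1.1 1.9
   vertex 0.1 0.3 4.0
  endloop
 endfacet
 facet normal -0.462 0.175 0.869
  outer loop
   vertex 2.1 1.6 4.8
   vertex 2.6 4.9 4.4
   vertex 0.1 0.3 4.0
  endloop
 endfacet
 facet normal 0.915 -0.091 0.394
  outer loop
   vertex 2.1 1.6 4.8
   vertex 3.3 1.1 1.9
   vertex 2.6 4.9 4.4
  endloop
 endfacet
 facet normal 0.977 0.207 -0.041
  outer loop
   vertex 2.6 4.3 1.4
   vertex 2.6 4.9 4.4
   vertex 3.3 1.1 1.9
  endloop
 endfacet
 facet normal 0.467 -0.036 -0.884
  outer loop
   vertex 2.6 4.3 1.4
   vertex 3.3 1.1 1.9
   vertex 0.7 4.2 0.4
  endloop
 endfacet
 facet normal 0.052 0.979 -0.196
  outer loop
   vertex 2.6 4.3 1.4
   vertex 0.7 4.2 0.4
   vertex 2.6 4.9 4.4
  endloop
 endfacet
 facet normal 0.412 -0.093 -0.906
  outer loop
   vertex 0.6 1.8 0.6
   vertex 0.7 4.2 0.4
   vertex 3.3 1.1 1.9
  endloop
 endfacet
 facet normal 0.249 -0.537 -0.806
  outer loop
   vertex 0.6 1.8 0.6
   vertex 3.3 1.1 1.9
   vertex 0.6 1.5 0.8
  endloop
 endfacet
 facet normal -0.991 0.030 -0.132
  outer loop
   vertex 0.6 1.8 0.6
   vertex 0.1 0.3 4.0
   vertex 0.7 4.2 0.4
  endloop
 endfacet
 facet normal -0.970 -0.135 -0.202
  outer loop
   vertex 0.6 1.8 0.6
   vertex 0.6 1.5 0.8
   vertex 0.1 0.3 4.0
  endloop
 endfacet
 facet normal 0.257 -0.966 0.024
  outer loop
   vertex 1.2 0.6 4.3
   vertex 0.1 0.3 4.0
   vertex 3.3 1.1 1.9
  endloop
 endfacet
 facet normal -0.169 -0.315 0.934
  outer loop
   vertex 1.2 0.6 4.3
   vertex 2.1 1.6 4.8
   vertex 0.1 0.3 4.0
  endloop
 endfacet
 facet normal 0.592 -0.717 0.368
  outer loop
   vertex 1.2 0.6 4.3
   vertex 3.3 1.1 1.9
   vertex 2.1 1.6 4.8
  endloop
 endfacet
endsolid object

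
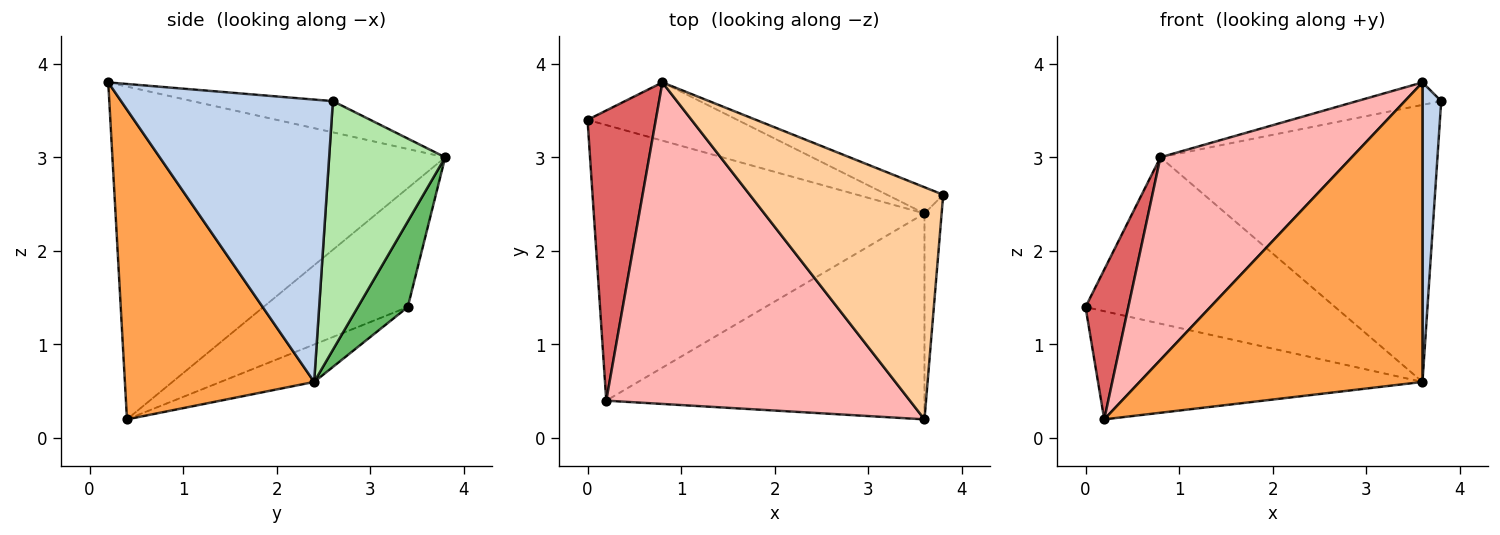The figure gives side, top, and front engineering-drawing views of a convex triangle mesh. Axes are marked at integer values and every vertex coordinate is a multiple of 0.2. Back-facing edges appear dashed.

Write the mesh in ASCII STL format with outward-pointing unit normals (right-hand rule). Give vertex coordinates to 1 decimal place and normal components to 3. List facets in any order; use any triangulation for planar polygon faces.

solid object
 facet normal -0.105 0.363 -0.926
  outer loop
   vertex 3.6 2.4 0.6
   vertex 0.2 0.4 0.2
   vertex 0.0 3.4 1.4
  endloop
 endfacet
 facet normal 0.994 -0.088 -0.060
  outer loop
   vertex 3.6 2.4 0.6
   vertex 3.8 2.6 3.6
   vertex 3.6 0.2 3.8
  endloop
 endfacet
 facet normal 0.483 -0.722 -0.496
  outer loop
   vertex 3.6 2.4 0.6
   vertex 3.6 0.2 3.8
   vertex 0.2 0.4 0.2
  endloop
 endfacet
 facet normal -0.159 0.095 0.983
  outer loop
   vertex 0.8 3.8 3.0
   vertex 3.6 0.2 3.8
   vertex 3.8 2.6 3.6
  endloop
 endfacet
 facet normal 0.185 0.927 -0.325
  outer loop
   vertex 0.8 3.8 3.0
   vertex 3.6 2.4 0.6
   vertex 0.0 3.4 1.4
  endloop
 endfacet
 facet normal 0.385 0.919 -0.087
  outer loop
   vertex 0.8 3.8 3.0
   vertex 3.8 2.6 3.6
   vertex 3.6 2.4 0.6
  endloop
 endfacet
 facet normal -0.840 -0.249 0.482
  outer loop
   vertex 0.8 3.8 3.0
   vertex 0.0 3.4 1.4
   vertex 0.2 0.4 0.2
  endloop
 endfacet
 facet normal -0.680 -0.391 0.620
  outer loop
   vertex 0.8 3.8 3.0
   vertex 0.2 0.4 0.2
   vertex 3.6 0.2 3.8
  endloop
 endfacet
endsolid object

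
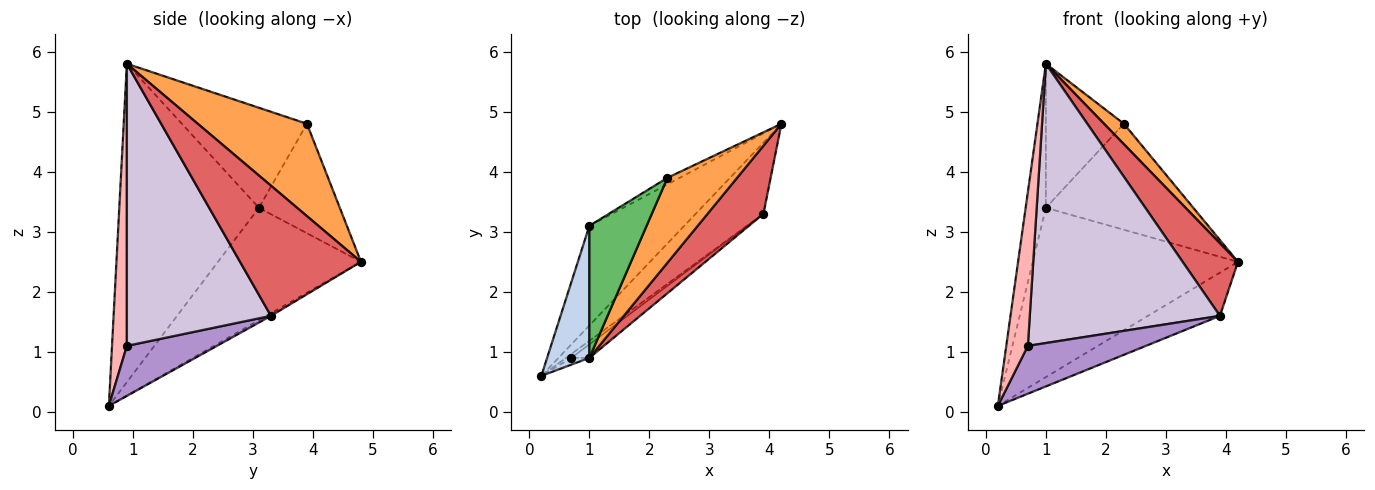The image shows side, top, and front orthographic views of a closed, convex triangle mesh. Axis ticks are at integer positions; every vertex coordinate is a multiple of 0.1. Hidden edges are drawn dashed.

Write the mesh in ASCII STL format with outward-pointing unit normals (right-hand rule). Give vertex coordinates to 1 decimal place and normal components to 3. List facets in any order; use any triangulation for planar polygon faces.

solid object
 facet normal -0.515 0.739 -0.435
  outer loop
   vertex 1.0 3.1 3.4
   vertex 4.2 4.8 2.5
   vertex 0.2 0.6 0.1
  endloop
 endfacet
 facet normal -0.981 0.142 0.130
  outer loop
   vertex 1.0 3.1 3.4
   vertex 0.2 0.6 0.1
   vertex 1.0 0.9 5.8
  endloop
 endfacet
 facet normal 0.790 -0.143 0.596
  outer loop
   vertex 2.3 3.9 4.8
   vertex 1.0 0.9 5.8
   vertex 4.2 4.8 2.5
  endloop
 endfacet
 facet normal -0.480 0.875 -0.054
  outer loop
   vertex 2.3 3.9 4.8
   vertex 4.2 4.8 2.5
   vertex 1.0 3.1 3.4
  endloop
 endfacet
 facet normal -0.763 0.476 0.437
  outer loop
   vertex 2.3 3.9 4.8
   vertex 1.0 3.1 3.4
   vertex 1.0 0.9 5.8
  endloop
 endfacet
 facet normal -0.032 0.519 -0.854
  outer loop
   vertex 3.9 3.3 1.6
   vertex 0.2 0.6 0.1
   vertex 4.2 4.8 2.5
  endloop
 endfacet
 facet normal 0.847 -0.388 0.363
  outer loop
   vertex 3.9 3.3 1.6
   vertex 4.2 4.8 2.5
   vertex 1.0 0.9 5.8
  endloop
 endfacet
 facet normal 0.566 -0.823 -0.036
  outer loop
   vertex 0.7 0.9 1.1
   vertex 1.0 0.9 5.8
   vertex 0.2 0.6 0.1
  endloop
 endfacet
 facet normal 0.605 -0.793 -0.065
  outer loop
   vertex 0.7 0.9 1.1
   vertex 0.2 0.6 0.1
   vertex 3.9 3.3 1.6
  endloop
 endfacet
 facet normal 0.603 -0.797 -0.039
  outer loop
   vertex 0.7 0.9 1.1
   vertex 3.9 3.3 1.6
   vertex 1.0 0.9 5.8
  endloop
 endfacet
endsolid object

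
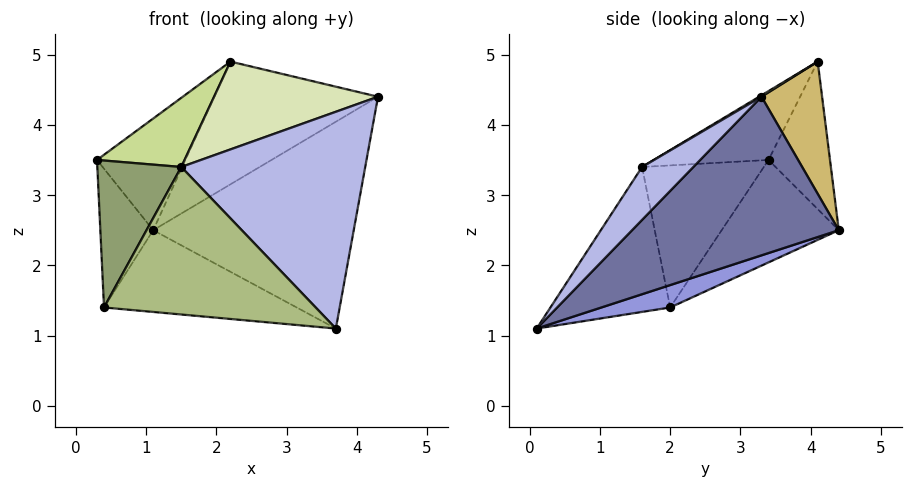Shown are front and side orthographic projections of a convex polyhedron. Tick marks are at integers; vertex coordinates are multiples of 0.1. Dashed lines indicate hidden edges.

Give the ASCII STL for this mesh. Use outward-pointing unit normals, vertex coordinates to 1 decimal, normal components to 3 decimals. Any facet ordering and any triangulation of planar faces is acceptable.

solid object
 facet normal 0.559 0.542 -0.627
  outer loop
   vertex 1.1 4.4 2.5
   vertex 4.3 3.3 4.4
   vertex 3.7 0.1 1.1
  endloop
 endfacet
 facet normal -0.869 0.392 -0.303
  outer loop
   vertex 0.4 2.0 1.4
   vertex 0.3 3.4 3.5
   vertex 1.1 4.4 2.5
  endloop
 endfacet
 facet normal 0.136 0.380 -0.915
  outer loop
   vertex 0.4 2.0 1.4
   vertex 1.1 4.4 2.5
   vertex 3.7 0.1 1.1
  endloop
 endfacet
 facet normal 0.201 -0.721 0.663
  outer loop
   vertex 1.5 1.6 3.4
   vertex 3.7 0.1 1.1
   vertex 4.3 3.3 4.4
  endloop
 endfacet
 facet normal -0.780 -0.538 0.321
  outer loop
   vertex 1.5 1.6 3.4
   vertex 0.3 3.4 3.5
   vertex 0.4 2.0 1.4
  endloop
 endfacet
 facet normal -0.490 -0.866 0.096
  outer loop
   vertex 1.5 1.6 3.4
   vertex 0.4 2.0 1.4
   vertex 3.7 0.1 1.1
  endloop
 endfacet
 facet normal -0.466 -0.356 0.810
  outer loop
   vertex 2.2 4.1 4.9
   vertex 0.3 3.4 3.5
   vertex 1.5 1.6 3.4
  endloop
 endfacet
 facet normal 0.007 -0.516 0.857
  outer loop
   vertex 2.2 4.1 4.9
   vertex 1.5 1.6 3.4
   vertex 4.3 3.3 4.4
  endloop
 endfacet
 facet normal -0.536 0.771 0.342
  outer loop
   vertex 2.2 4.1 4.9
   vertex 1.1 4.4 2.5
   vertex 0.3 3.4 3.5
  endloop
 endfacet
 facet normal 0.347 0.937 -0.042
  outer loop
   vertex 2.2 4.1 4.9
   vertex 4.3 3.3 4.4
   vertex 1.1 4.4 2.5
  endloop
 endfacet
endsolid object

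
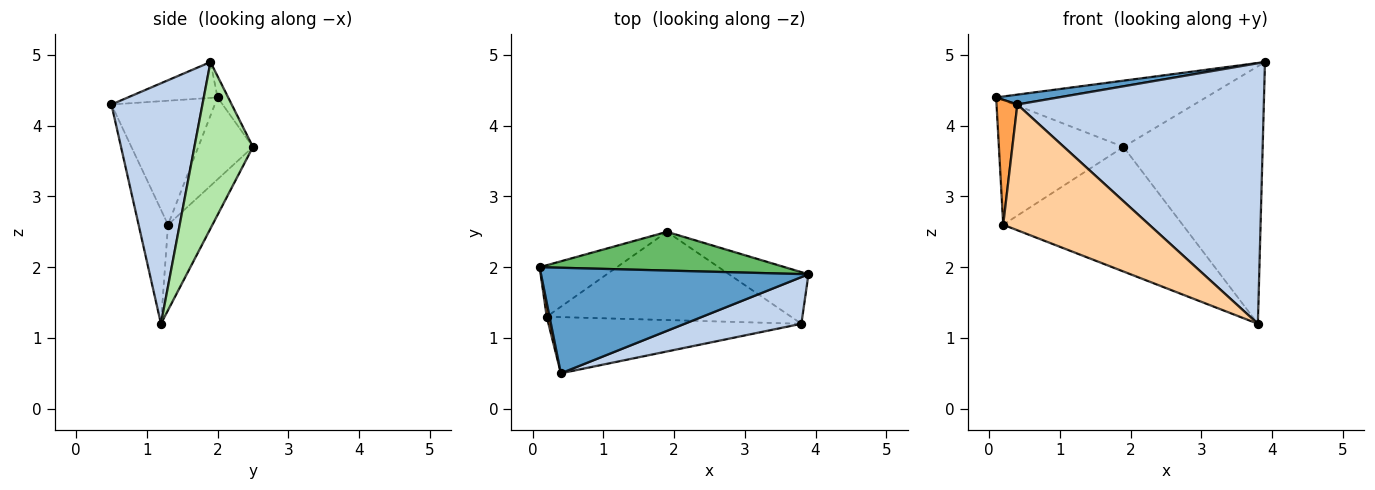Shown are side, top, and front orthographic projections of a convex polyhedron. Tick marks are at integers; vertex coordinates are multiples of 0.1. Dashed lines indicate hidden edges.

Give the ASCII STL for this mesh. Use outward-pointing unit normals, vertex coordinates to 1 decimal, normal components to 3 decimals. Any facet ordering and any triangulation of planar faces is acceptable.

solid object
 facet normal -0.132 -0.092 0.987
  outer loop
   vertex 0.4 0.5 4.3
   vertex 3.9 1.9 4.9
   vertex 0.1 2.0 4.4
  endloop
 endfacet
 facet normal 0.342 -0.925 0.166
  outer loop
   vertex 3.8 1.2 1.2
   vertex 3.9 1.9 4.9
   vertex 0.4 0.5 4.3
  endloop
 endfacet
 facet normal -0.980 -0.198 0.022
  outer loop
   vertex 0.2 1.3 2.6
   vertex 0.4 0.5 4.3
   vertex 0.1 2.0 4.4
  endloop
 endfacet
 facet normal -0.181 -0.898 -0.401
  outer loop
   vertex 0.2 1.3 2.6
   vertex 3.8 1.2 1.2
   vertex 0.4 0.5 4.3
  endloop
 endfacet
 facet normal -0.044 0.863 0.504
  outer loop
   vertex 1.9 2.5 3.7
   vertex 0.1 2.0 4.4
   vertex 3.9 1.9 4.9
  endloop
 endfacet
 facet normal 0.381 0.907 -0.182
  outer loop
   vertex 1.9 2.5 3.7
   vertex 3.9 1.9 4.9
   vertex 3.8 1.2 1.2
  endloop
 endfacet
 facet normal -0.376 0.857 -0.354
  outer loop
   vertex 1.9 2.5 3.7
   vertex 0.2 1.3 2.6
   vertex 0.1 2.0 4.4
  endloop
 endfacet
 facet normal -0.198 0.800 -0.566
  outer loop
   vertex 1.9 2.5 3.7
   vertex 3.8 1.2 1.2
   vertex 0.2 1.3 2.6
  endloop
 endfacet
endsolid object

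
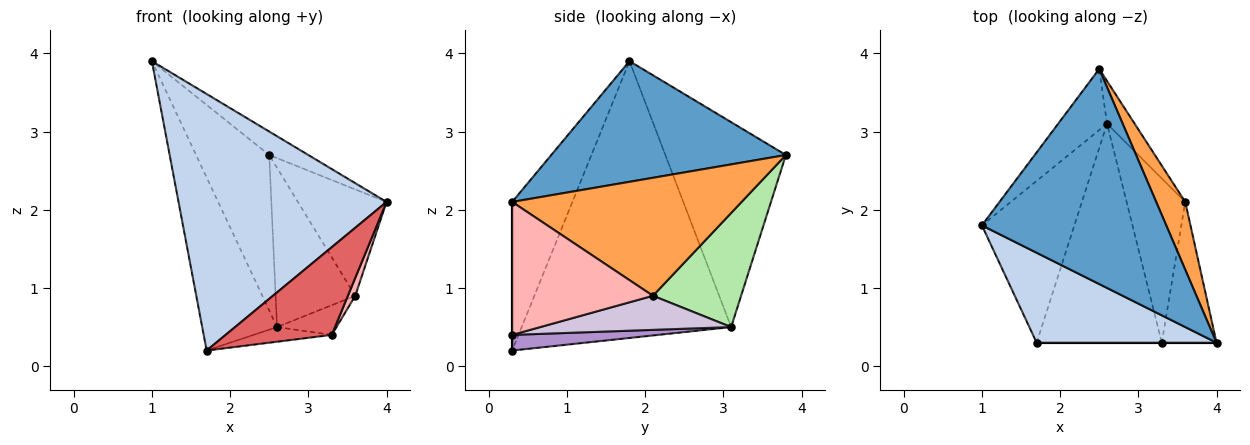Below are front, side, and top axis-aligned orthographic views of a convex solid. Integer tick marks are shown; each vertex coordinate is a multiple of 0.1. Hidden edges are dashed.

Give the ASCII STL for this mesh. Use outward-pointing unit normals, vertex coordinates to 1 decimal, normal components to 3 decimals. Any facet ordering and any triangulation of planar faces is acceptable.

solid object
 facet normal 0.545 0.091 0.833
  outer loop
   vertex 2.5 3.8 2.7
   vertex 1.0 1.8 3.9
   vertex 4.0 0.3 2.1
  endloop
 endfacet
 facet normal -0.264 -0.910 0.319
  outer loop
   vertex 1.7 0.3 0.2
   vertex 4.0 0.3 2.1
   vertex 1.0 1.8 3.9
  endloop
 endfacet
 facet normal 0.909 0.351 0.224
  outer loop
   vertex 3.6 2.1 0.9
   vertex 2.5 3.8 2.7
   vertex 4.0 0.3 2.1
  endloop
 endfacet
 facet normal -0.838 0.508 -0.200
  outer loop
   vertex 2.6 3.1 0.5
   vertex 1.0 1.8 3.9
   vertex 2.5 3.8 2.7
  endloop
 endfacet
 facet normal -0.898 0.321 -0.300
  outer loop
   vertex 2.6 3.1 0.5
   vertex 1.7 0.3 0.2
   vertex 1.0 1.8 3.9
  endloop
 endfacet
 facet normal 0.730 0.660 -0.177
  outer loop
   vertex 2.6 3.1 0.5
   vertex 2.5 3.8 2.7
   vertex 3.6 2.1 0.9
  endloop
 endfacet
 facet normal 0.000 -1.000 0.000
  outer loop
   vertex 3.3 0.3 0.4
   vertex 4.0 0.3 2.1
   vertex 1.7 0.3 0.2
  endloop
 endfacet
 facet normal 0.924 -0.048 -0.380
  outer loop
   vertex 3.3 0.3 0.4
   vertex 3.6 2.1 0.9
   vertex 4.0 0.3 2.1
  endloop
 endfacet
 facet normal 0.124 0.066 -0.990
  outer loop
   vertex 3.3 0.3 0.4
   vertex 1.7 0.3 0.2
   vertex 2.6 3.1 0.5
  endloop
 endfacet
 facet normal 0.496 0.155 -0.854
  outer loop
   vertex 3.3 0.3 0.4
   vertex 2.6 3.1 0.5
   vertex 3.6 2.1 0.9
  endloop
 endfacet
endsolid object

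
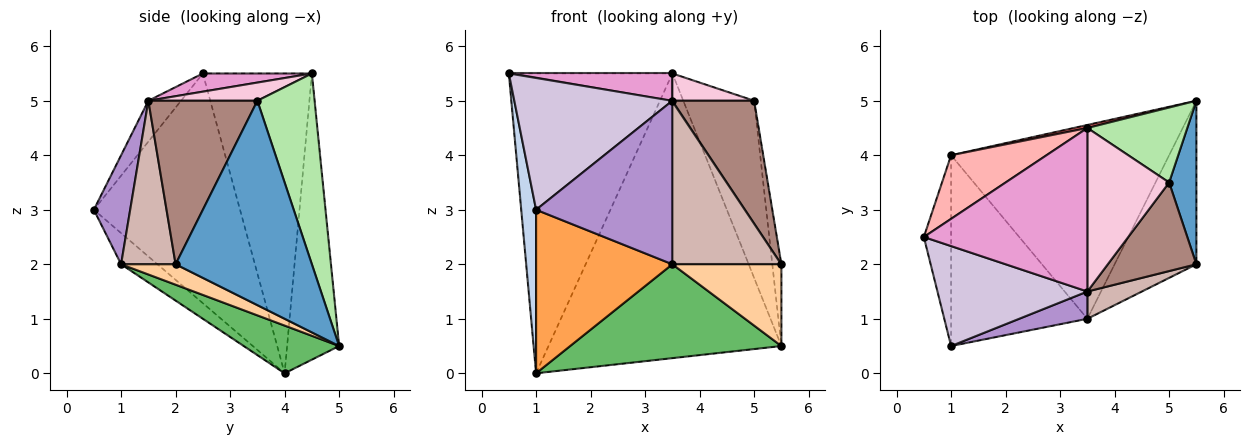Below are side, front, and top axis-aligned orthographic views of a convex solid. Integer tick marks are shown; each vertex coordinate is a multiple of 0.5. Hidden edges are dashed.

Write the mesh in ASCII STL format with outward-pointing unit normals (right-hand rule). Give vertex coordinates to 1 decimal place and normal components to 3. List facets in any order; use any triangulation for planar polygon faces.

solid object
 facet normal 0.989 0.066 0.132
  outer loop
   vertex 5.0 3.5 5.0
   vertex 5.5 2.0 2.0
   vertex 5.5 5.0 0.5
  endloop
 endfacet
 facet normal -0.988 -0.100 -0.117
  outer loop
   vertex 1.0 0.5 3.0
   vertex 0.5 2.5 5.5
   vertex 1.0 4.0 0.0
  endloop
 endfacet
 facet normal -0.171 -0.641 -0.748
  outer loop
   vertex 3.5 1.0 2.0
   vertex 1.0 0.5 3.0
   vertex 1.0 4.0 0.0
  endloop
 endfacet
 facet normal 0.218 -0.436 -0.873
  outer loop
   vertex 3.5 1.0 2.0
   vertex 5.5 5.0 0.5
   vertex 5.5 2.0 2.0
  endloop
 endfacet
 facet normal 0.193 -0.428 -0.883
  outer loop
   vertex 3.5 1.0 2.0
   vertex 1.0 4.0 0.0
   vertex 5.5 5.0 0.5
  endloop
 endfacet
 facet normal 0.597 0.739 0.313
  outer loop
   vertex 3.5 4.5 5.5
   vertex 5.0 3.5 5.0
   vertex 5.5 5.0 0.5
  endloop
 endfacet
 facet normal -0.218 0.976 0.010
  outer loop
   vertex 3.5 4.5 5.5
   vertex 5.5 5.0 0.5
   vertex 1.0 4.0 0.0
  endloop
 endfacet
 facet normal -0.546 0.819 0.174
  outer loop
   vertex 3.5 4.5 5.5
   vertex 1.0 4.0 0.0
   vertex 0.5 2.5 5.5
  endloop
 endfacet
 facet normal 0.254 -0.954 0.159
  outer loop
   vertex 3.5 1.5 5.0
   vertex 1.0 0.5 3.0
   vertex 3.5 1.0 2.0
  endloop
 endfacet
 facet normal -0.163 -0.786 0.596
  outer loop
   vertex 3.5 1.5 5.0
   vertex 0.5 2.5 5.5
   vertex 1.0 0.5 3.0
  endloop
 endfacet
 facet normal 0.734 -0.551 0.398
  outer loop
   vertex 3.5 1.5 5.0
   vertex 5.5 2.0 2.0
   vertex 5.0 3.5 5.0
  endloop
 endfacet
 facet normal 0.442 -0.885 0.147
  outer loop
   vertex 3.5 1.5 5.0
   vertex 3.5 1.0 2.0
   vertex 5.5 2.0 2.0
  endloop
 endfacet
 facet normal 0.109 -0.163 0.981
  outer loop
   vertex 3.5 1.5 5.0
   vertex 3.5 4.5 5.5
   vertex 0.5 2.5 5.5
  endloop
 endfacet
 facet normal 0.214 -0.161 0.964
  outer loop
   vertex 3.5 1.5 5.0
   vertex 5.0 3.5 5.0
   vertex 3.5 4.5 5.5
  endloop
 endfacet
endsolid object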